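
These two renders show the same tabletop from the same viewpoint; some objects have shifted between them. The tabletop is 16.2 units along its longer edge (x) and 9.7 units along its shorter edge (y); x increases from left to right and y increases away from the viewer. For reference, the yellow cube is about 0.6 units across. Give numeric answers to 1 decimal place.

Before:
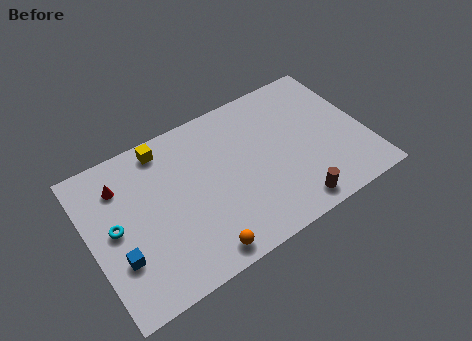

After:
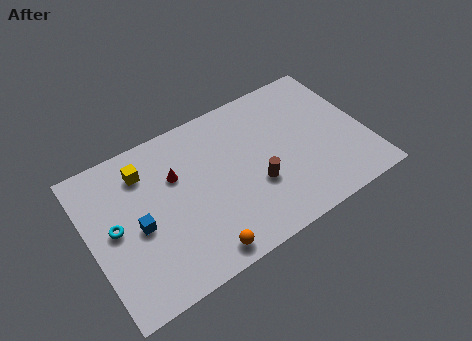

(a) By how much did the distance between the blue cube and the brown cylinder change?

-3.2

They were about 10.1 units apart before and 6.9 after — 3.2 units closer together.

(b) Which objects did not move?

the cyan torus and the orange sphere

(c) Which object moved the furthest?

the red cone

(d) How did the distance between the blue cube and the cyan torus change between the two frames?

-0.5

The distance was about 1.9 in the first image and 1.4 in the second, so they moved 0.5 units closer together.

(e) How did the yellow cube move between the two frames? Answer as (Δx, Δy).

(-1.3, -0.9)

The yellow cube was at about (4.8, 8.5) and moved to about (3.5, 7.6).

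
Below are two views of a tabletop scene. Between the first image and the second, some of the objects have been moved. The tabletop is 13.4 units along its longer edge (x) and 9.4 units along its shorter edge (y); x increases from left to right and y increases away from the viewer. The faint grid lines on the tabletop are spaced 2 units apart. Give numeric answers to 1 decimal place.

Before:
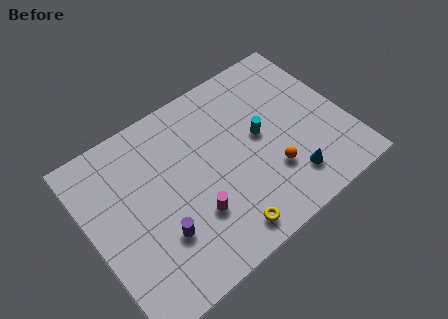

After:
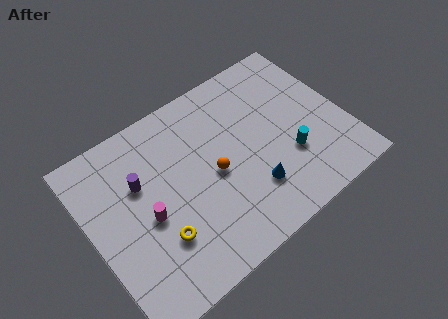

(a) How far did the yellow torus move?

3.5

The yellow torus moved from about (6.2, 1.2) to (3.1, 2.8), a distance of √(3.1² + 1.6²) ≈ 3.5.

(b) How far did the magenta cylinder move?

2.6

The magenta cylinder moved from about (5.0, 2.9) to (2.8, 4.2), a distance of √(2.2² + 1.3²) ≈ 2.6.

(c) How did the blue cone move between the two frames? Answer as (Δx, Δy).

(-1.9, 0.6)

The blue cone started near (9.9, 1.9) and ended near (8.0, 2.5).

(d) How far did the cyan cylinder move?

2.2

The cyan cylinder was near (9.0, 5.0) before and (10.2, 3.1) after, so it travelled √(1.2² + 1.9²) ≈ 2.2 units.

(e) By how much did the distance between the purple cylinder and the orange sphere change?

-1.9

They were about 5.9 units apart before and 4.0 after — 1.9 units closer together.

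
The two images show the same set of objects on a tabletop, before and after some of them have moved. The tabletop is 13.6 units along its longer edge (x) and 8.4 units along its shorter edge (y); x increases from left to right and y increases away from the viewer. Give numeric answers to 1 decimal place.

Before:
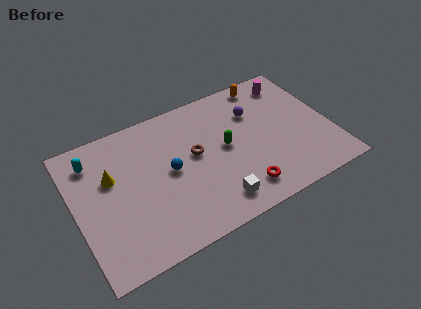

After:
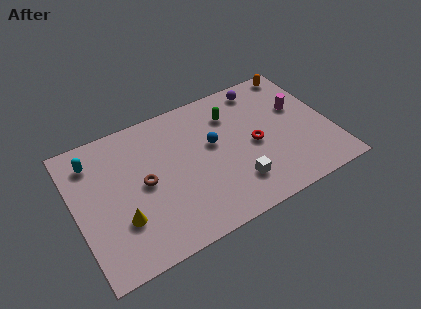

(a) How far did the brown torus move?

2.8

From (6.4, 4.7) to (3.6, 4.2), the brown torus covered √(2.8² + 0.5²) ≈ 2.8 units.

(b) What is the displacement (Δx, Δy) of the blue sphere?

(2.4, 0.6)

The blue sphere was at about (5.0, 4.3) and moved to about (7.4, 4.9).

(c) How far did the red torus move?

2.6

From (8.4, 1.5) to (9.5, 3.9), the red torus covered √(1.1² + 2.4²) ≈ 2.6 units.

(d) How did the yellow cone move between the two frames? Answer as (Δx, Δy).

(0.2, -2.7)

The yellow cone was at about (2.0, 5.3) and moved to about (2.2, 2.6).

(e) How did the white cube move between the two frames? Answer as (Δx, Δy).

(1.2, 0.6)

The white cube started near (7.0, 1.4) and ended near (8.2, 2.0).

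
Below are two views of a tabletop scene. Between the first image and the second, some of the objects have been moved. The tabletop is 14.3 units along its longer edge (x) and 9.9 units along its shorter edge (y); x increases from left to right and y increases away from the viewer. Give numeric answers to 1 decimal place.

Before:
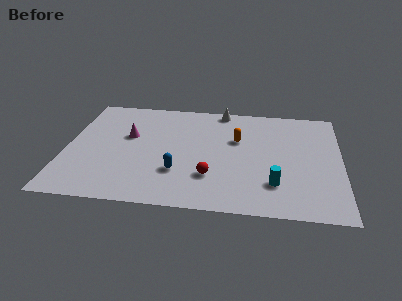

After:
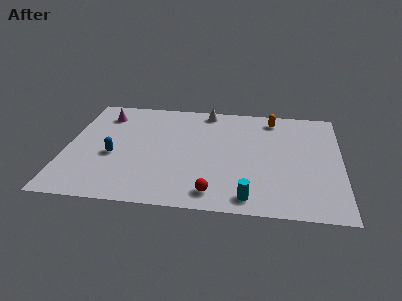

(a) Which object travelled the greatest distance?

the blue capsule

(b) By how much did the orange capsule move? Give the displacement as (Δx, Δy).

(1.8, 2.2)

From the two frames, the orange capsule sits at roughly (8.9, 6.3) before and (10.7, 8.5) after.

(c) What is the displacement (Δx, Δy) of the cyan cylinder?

(-1.3, -1.3)

The cyan cylinder was at about (10.9, 2.5) and moved to about (9.6, 1.2).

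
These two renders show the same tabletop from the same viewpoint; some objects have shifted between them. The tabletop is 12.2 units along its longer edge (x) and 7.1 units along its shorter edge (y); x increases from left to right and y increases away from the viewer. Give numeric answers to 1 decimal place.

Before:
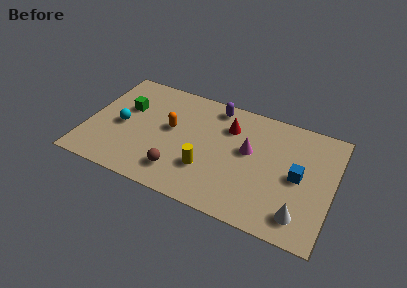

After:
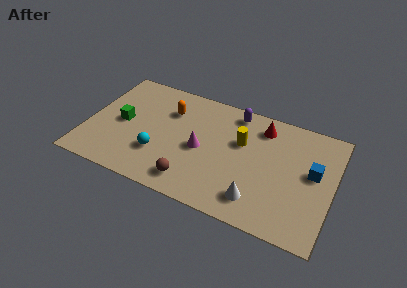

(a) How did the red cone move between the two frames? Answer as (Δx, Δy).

(1.6, 0.6)

The red cone was at about (6.9, 5.2) and moved to about (8.5, 5.8).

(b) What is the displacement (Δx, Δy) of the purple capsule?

(1.0, 0.0)

The purple capsule started near (6.1, 6.2) and ended near (7.1, 6.2).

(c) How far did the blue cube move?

0.9

The blue cube moved from about (10.5, 3.5) to (11.2, 4.0), a distance of √(0.7² + 0.5²) ≈ 0.9.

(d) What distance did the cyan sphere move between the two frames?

2.3

The cyan sphere moved from about (1.7, 3.3) to (3.7, 2.2), a distance of √(2.0² + 1.1²) ≈ 2.3.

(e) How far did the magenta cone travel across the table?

2.4

The magenta cone moved from about (8.0, 4.1) to (5.7, 3.3), a distance of √(2.3² + 0.8²) ≈ 2.4.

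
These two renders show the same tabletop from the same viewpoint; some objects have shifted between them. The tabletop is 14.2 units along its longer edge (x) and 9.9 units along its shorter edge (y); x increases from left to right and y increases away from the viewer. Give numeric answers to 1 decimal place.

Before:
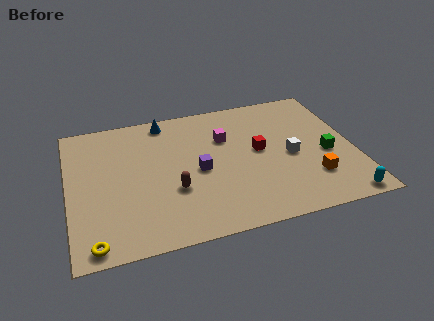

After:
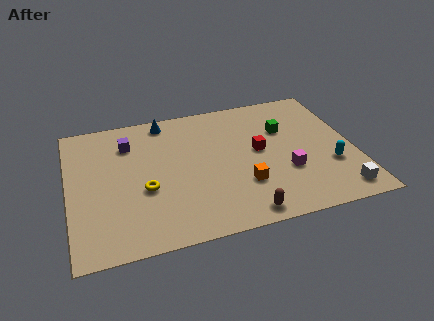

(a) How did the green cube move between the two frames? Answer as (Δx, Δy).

(-1.9, 2.4)

From the two frames, the green cube sits at roughly (12.8, 4.2) before and (10.9, 6.6) after.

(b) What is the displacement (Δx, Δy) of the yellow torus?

(2.6, 3.0)

The yellow torus started near (1.1, 0.9) and ended near (3.7, 3.9).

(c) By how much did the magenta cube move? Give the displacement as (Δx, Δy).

(2.8, -3.3)

The magenta cube started near (7.9, 6.7) and ended near (10.7, 3.4).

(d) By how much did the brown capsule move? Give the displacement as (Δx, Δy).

(3.2, -2.5)

From the two frames, the brown capsule sits at roughly (5.1, 3.5) before and (8.3, 1.0) after.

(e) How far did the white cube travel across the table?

3.8

From (11.0, 4.5) to (13.1, 1.3), the white cube covered √(2.1² + 3.2²) ≈ 3.8 units.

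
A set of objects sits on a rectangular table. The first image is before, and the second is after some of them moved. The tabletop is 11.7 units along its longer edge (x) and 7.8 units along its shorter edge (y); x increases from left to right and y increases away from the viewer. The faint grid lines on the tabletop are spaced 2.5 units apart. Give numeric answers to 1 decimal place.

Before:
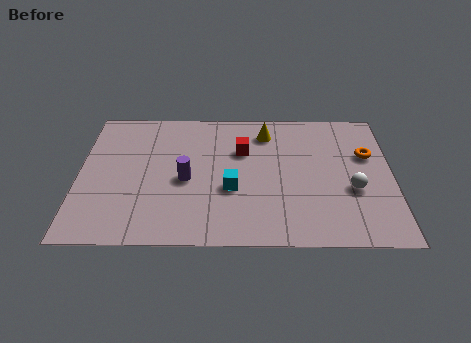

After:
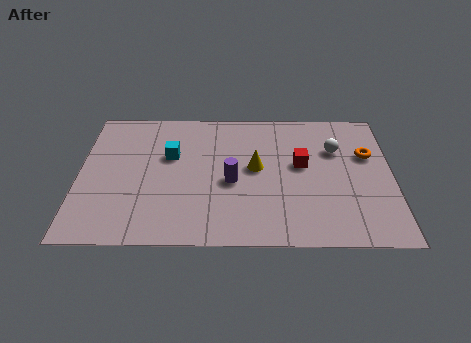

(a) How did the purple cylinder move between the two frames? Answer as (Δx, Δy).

(1.7, -0.1)

From the two frames, the purple cylinder sits at roughly (4.0, 3.5) before and (5.7, 3.4) after.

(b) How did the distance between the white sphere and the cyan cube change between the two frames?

+1.7

Before: roughly 4.5 units apart; after: 6.2. That's 1.7 units further apart.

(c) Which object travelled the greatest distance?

the cyan cube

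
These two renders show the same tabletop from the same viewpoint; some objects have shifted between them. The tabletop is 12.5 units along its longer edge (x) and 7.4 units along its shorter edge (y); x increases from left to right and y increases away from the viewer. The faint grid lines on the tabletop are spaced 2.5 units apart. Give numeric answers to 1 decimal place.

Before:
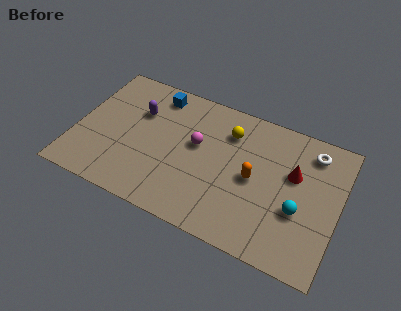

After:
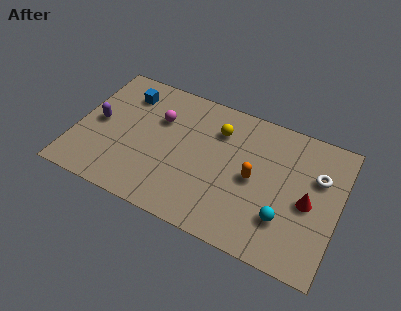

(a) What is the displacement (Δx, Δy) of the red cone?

(0.8, -1.2)

The red cone started near (10.3, 4.6) and ended near (11.1, 3.4).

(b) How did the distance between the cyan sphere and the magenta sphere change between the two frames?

+1.7

Before: roughly 5.2 units apart; after: 6.9. That's 1.7 units further apart.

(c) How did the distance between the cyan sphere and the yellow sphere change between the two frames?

+0.3

Before: roughly 4.6 units apart; after: 4.9. That's 0.3 units further apart.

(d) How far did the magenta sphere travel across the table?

2.0

The magenta sphere moved from about (5.7, 4.3) to (3.8, 5.0), a distance of √(1.9² + 0.7²) ≈ 2.0.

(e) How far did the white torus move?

1.3

The white torus moved from about (11.0, 6.1) to (11.4, 4.9), a distance of √(0.4² + 1.2²) ≈ 1.3.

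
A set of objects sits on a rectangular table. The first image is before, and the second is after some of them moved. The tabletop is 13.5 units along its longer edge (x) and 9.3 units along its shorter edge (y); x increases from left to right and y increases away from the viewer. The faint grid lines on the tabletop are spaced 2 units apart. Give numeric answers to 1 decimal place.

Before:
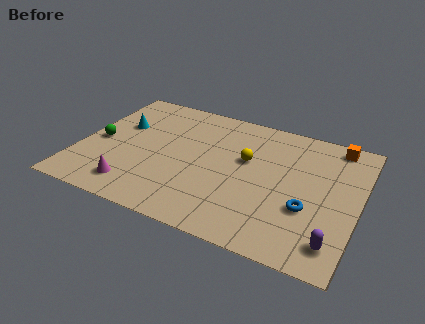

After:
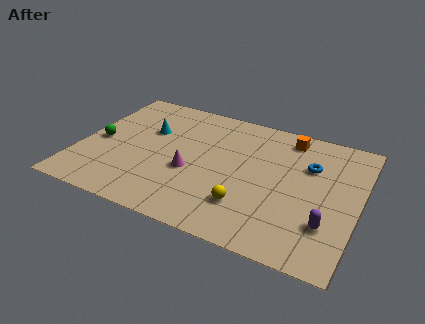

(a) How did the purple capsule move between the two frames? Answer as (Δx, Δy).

(-0.4, 1.0)

The purple capsule was at about (12.6, 1.6) and moved to about (12.2, 2.6).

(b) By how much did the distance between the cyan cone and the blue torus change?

-1.9

The distance was about 9.8 in the first image and 7.9 in the second, so they moved 1.9 units closer together.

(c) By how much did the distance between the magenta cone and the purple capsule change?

-2.8

They were about 9.6 units apart before and 6.8 after — 2.8 units closer together.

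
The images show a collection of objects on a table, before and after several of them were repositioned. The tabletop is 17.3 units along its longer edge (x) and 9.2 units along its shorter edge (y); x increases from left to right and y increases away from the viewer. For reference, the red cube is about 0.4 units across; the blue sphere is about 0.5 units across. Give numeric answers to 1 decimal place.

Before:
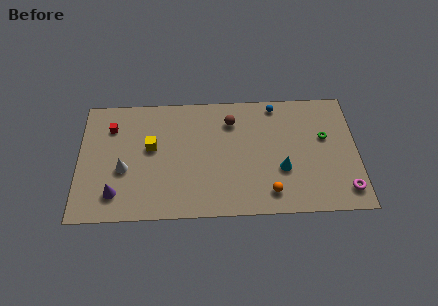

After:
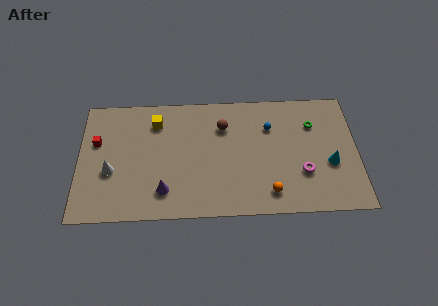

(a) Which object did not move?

the orange sphere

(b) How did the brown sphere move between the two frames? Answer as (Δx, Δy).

(-0.5, -0.4)

The brown sphere was at about (9.5, 7.1) and moved to about (9.0, 6.7).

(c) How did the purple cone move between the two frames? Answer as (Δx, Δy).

(3.0, 0.1)

From the two frames, the purple cone sits at roughly (2.3, 1.9) before and (5.3, 2.0) after.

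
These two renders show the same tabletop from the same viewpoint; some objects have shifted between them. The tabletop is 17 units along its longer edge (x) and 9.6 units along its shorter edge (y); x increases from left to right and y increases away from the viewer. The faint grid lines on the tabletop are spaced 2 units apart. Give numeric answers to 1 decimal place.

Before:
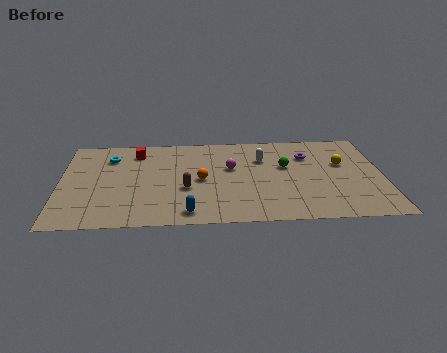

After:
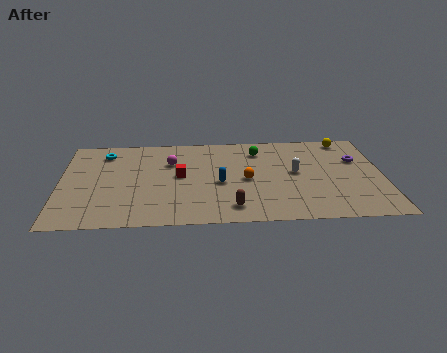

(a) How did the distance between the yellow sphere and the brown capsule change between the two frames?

+0.8

The distance was about 8.6 in the first image and 9.4 in the second, so they moved 0.8 units further apart.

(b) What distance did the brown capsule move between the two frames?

3.2

The brown capsule moved from about (6.6, 3.7) to (9.0, 1.6), a distance of √(2.4² + 2.1²) ≈ 3.2.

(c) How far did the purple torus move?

2.7

The purple torus moved from about (13.1, 6.9) to (15.7, 6.3), a distance of √(2.6² + 0.6²) ≈ 2.7.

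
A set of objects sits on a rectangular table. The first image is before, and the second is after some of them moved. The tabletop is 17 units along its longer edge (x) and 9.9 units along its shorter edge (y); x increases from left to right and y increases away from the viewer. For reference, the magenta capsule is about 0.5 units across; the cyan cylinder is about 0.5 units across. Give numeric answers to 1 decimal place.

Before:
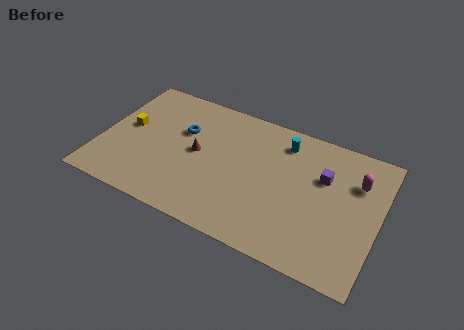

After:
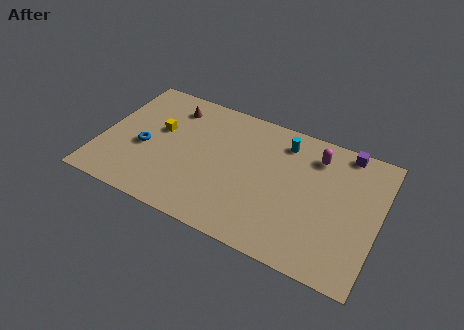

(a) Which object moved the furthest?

the brown cone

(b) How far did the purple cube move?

2.7

From (13.5, 6.5) to (14.6, 9.0), the purple cube covered √(1.1² + 2.5²) ≈ 2.7 units.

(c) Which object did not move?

the cyan cylinder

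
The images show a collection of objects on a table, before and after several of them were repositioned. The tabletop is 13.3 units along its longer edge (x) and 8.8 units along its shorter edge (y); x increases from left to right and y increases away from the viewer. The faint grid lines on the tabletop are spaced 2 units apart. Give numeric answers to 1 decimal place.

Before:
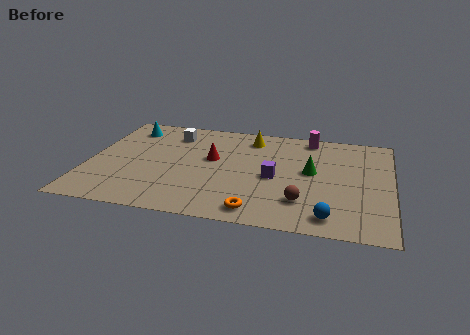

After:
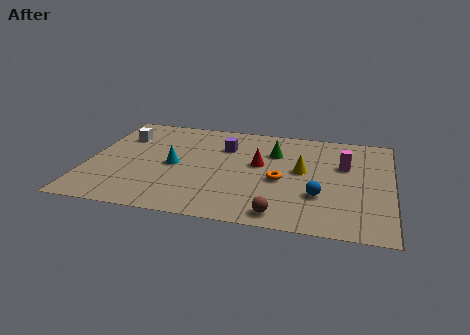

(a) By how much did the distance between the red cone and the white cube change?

+3.7

They were about 2.7 units apart before and 6.4 after — 3.7 units further apart.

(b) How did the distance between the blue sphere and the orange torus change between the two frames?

-1.1

The distance was about 3.1 in the first image and 2.0 in the second, so they moved 1.1 units closer together.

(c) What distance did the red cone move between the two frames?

2.1

The red cone was near (5.4, 5.1) before and (7.5, 5.0) after, so it travelled √(2.1² + 0.1²) ≈ 2.1 units.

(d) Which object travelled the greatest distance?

the cyan cone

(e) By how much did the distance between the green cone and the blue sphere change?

+0.3

They were about 3.7 units apart before and 4.0 after — 0.3 units further apart.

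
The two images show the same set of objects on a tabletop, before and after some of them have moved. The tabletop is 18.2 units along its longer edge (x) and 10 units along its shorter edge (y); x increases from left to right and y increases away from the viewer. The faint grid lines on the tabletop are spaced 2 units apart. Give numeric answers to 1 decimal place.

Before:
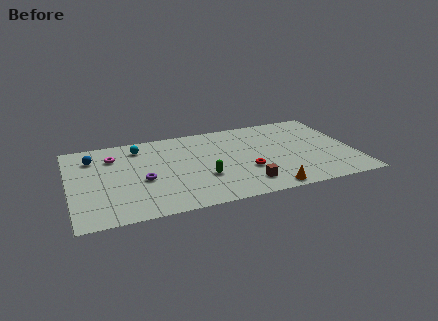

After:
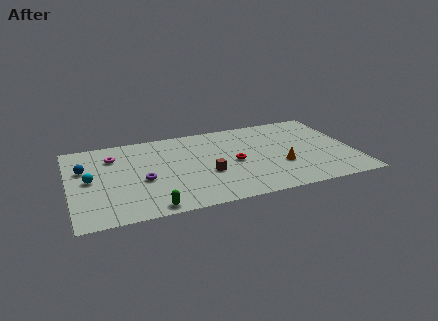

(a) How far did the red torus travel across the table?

1.4

From (11.2, 3.5) to (10.5, 4.7), the red torus covered √(0.7² + 1.2²) ≈ 1.4 units.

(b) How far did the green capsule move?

4.3

From (8.4, 3.4) to (4.9, 0.9), the green capsule covered √(3.5² + 2.5²) ≈ 4.3 units.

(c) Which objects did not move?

the purple torus and the magenta torus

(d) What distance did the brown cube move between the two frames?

3.0

From (11.0, 1.9) to (8.7, 3.8), the brown cube covered √(2.3² + 1.9²) ≈ 3.0 units.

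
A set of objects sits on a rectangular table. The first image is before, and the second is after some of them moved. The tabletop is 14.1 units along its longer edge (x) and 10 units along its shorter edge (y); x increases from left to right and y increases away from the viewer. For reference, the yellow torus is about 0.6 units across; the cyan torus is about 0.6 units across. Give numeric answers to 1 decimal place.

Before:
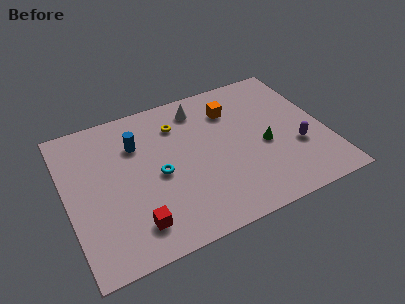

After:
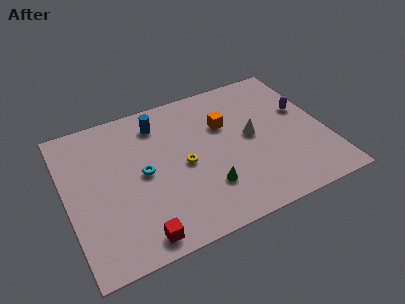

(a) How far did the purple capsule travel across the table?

2.6

From (12.4, 3.5) to (13.1, 6.0), the purple capsule covered √(0.7² + 2.5²) ≈ 2.6 units.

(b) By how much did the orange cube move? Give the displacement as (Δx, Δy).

(-0.5, -0.9)

From the two frames, the orange cube sits at roughly (9.3, 7.5) before and (8.8, 6.6) after.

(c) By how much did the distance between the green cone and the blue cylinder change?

-1.5

They were about 7.3 units apart before and 5.8 after — 1.5 units closer together.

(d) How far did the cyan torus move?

0.9

From (4.9, 4.6) to (4.1, 5.0), the cyan torus covered √(0.8² + 0.4²) ≈ 0.9 units.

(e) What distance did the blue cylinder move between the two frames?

1.6

The blue cylinder was near (4.0, 7.1) before and (5.3, 8.1) after, so it travelled √(1.3² + 1.0²) ≈ 1.6 units.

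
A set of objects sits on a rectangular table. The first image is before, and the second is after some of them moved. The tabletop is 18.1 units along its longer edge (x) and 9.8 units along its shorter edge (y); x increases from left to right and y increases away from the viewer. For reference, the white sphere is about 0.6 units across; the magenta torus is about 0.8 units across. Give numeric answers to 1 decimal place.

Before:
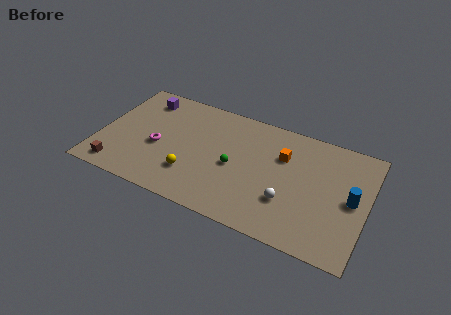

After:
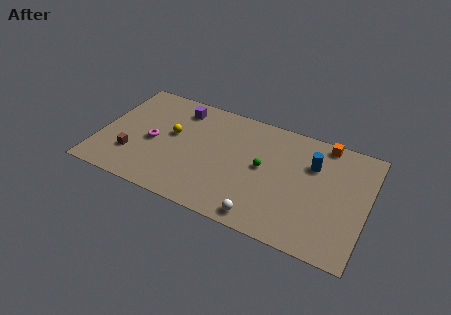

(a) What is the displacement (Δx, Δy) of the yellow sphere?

(-1.7, 2.9)

From the two frames, the yellow sphere sits at roughly (6.5, 2.7) before and (4.8, 5.6) after.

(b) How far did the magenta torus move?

0.5

The magenta torus was near (4.0, 4.2) before and (3.6, 4.5) after, so it travelled √(0.4² + 0.3²) ≈ 0.5 units.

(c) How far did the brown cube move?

1.7

The brown cube moved from about (1.6, 1.3) to (2.4, 2.8), a distance of √(0.8² + 1.5²) ≈ 1.7.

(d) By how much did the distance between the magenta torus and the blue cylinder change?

-2.2

The distance was about 13.1 in the first image and 10.9 in the second, so they moved 2.2 units closer together.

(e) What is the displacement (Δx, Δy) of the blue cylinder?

(-2.8, 1.9)

The blue cylinder was at about (17.1, 4.9) and moved to about (14.3, 6.8).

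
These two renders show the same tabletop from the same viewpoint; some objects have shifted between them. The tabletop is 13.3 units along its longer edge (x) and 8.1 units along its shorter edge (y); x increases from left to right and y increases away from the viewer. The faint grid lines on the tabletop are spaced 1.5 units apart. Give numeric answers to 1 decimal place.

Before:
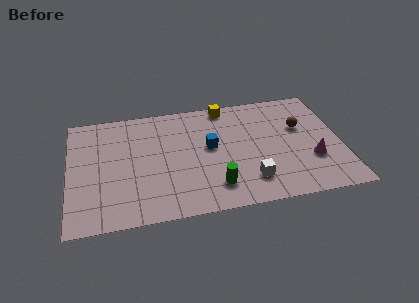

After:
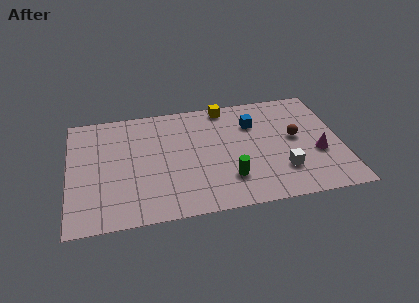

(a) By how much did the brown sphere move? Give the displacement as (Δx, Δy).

(-0.3, -0.7)

From the two frames, the brown sphere sits at roughly (11.4, 5.1) before and (11.1, 4.4) after.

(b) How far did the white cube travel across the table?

1.6

The white cube moved from about (8.7, 1.8) to (10.3, 2.2), a distance of √(1.6² + 0.4²) ≈ 1.6.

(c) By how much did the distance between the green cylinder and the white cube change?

+0.9

Before: roughly 1.7 units apart; after: 2.6. That's 0.9 units further apart.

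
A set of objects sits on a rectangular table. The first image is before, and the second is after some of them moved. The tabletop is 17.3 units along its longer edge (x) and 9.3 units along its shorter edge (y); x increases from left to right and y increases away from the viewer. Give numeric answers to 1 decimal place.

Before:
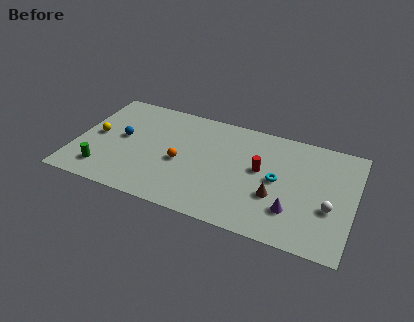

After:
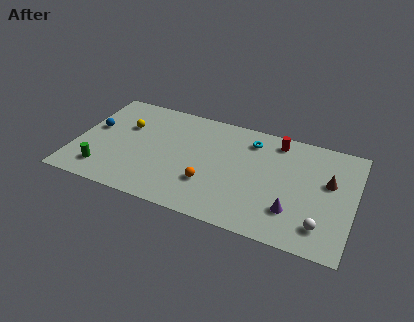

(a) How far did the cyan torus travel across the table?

3.4

The cyan torus was near (12.6, 4.7) before and (10.7, 7.5) after, so it travelled √(1.9² + 2.8²) ≈ 3.4 units.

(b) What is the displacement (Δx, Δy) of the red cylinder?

(0.8, 2.8)

From the two frames, the red cylinder sits at roughly (11.5, 5.2) before and (12.3, 8.0) after.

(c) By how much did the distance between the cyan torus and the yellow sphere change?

-3.5

They were about 11.4 units apart before and 7.9 after — 3.5 units closer together.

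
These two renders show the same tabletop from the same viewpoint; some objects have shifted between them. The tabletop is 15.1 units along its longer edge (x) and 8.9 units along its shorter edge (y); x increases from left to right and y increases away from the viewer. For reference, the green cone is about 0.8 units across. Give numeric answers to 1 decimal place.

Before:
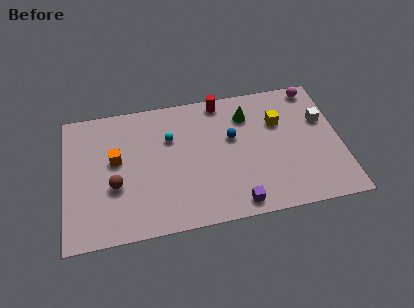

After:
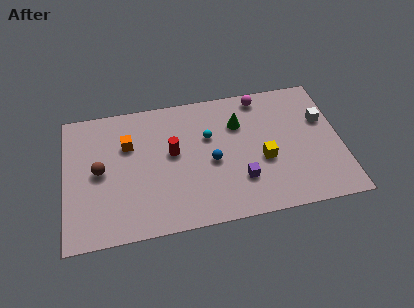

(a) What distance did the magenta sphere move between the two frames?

3.0

From (13.9, 8.0) to (10.9, 7.9), the magenta sphere covered √(3.0² + 0.1²) ≈ 3.0 units.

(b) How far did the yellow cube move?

2.6

The yellow cube was near (11.8, 6.0) before and (10.8, 3.6) after, so it travelled √(1.0² + 2.4²) ≈ 2.6 units.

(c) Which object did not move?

the white cube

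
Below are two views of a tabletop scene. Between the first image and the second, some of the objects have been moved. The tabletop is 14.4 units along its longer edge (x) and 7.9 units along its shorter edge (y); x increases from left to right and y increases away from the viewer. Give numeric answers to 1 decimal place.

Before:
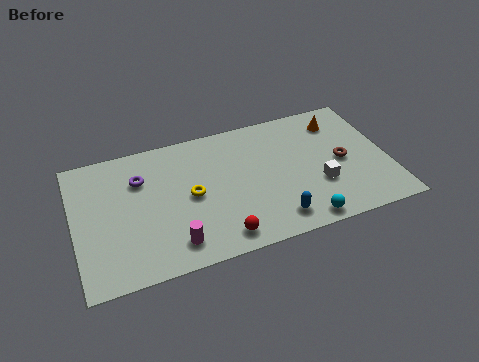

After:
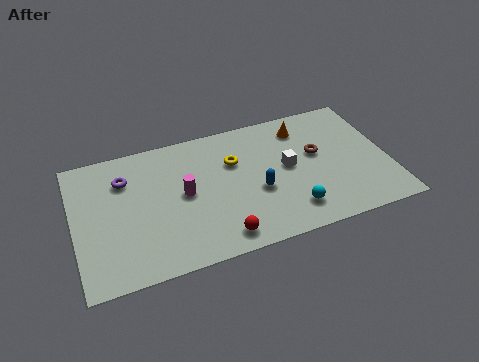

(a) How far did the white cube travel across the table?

2.0

The white cube was near (11.1, 2.7) before and (9.8, 4.2) after, so it travelled √(1.3² + 1.5²) ≈ 2.0 units.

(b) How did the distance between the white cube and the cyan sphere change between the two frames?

+0.5

They were about 2.1 units apart before and 2.6 after — 0.5 units further apart.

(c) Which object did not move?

the red sphere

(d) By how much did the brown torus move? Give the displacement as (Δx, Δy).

(-1.1, 0.8)

The brown torus was at about (12.3, 3.8) and moved to about (11.2, 4.6).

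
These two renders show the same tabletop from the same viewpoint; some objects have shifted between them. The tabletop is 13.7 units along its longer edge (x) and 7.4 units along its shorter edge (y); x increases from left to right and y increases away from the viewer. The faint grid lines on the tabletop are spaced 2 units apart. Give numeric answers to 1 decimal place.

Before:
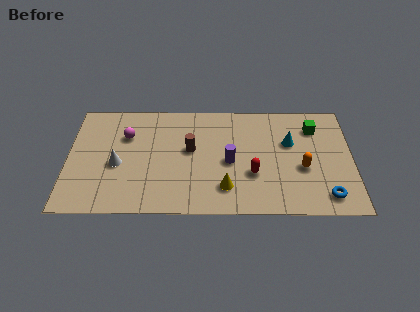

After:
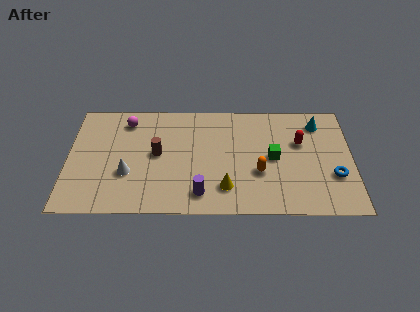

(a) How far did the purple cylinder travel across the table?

2.5

The purple cylinder moved from about (7.8, 3.4) to (6.4, 1.3), a distance of √(1.4² + 2.1²) ≈ 2.5.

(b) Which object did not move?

the yellow cone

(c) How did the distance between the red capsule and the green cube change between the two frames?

-2.7

They were about 4.3 units apart before and 1.6 after — 2.7 units closer together.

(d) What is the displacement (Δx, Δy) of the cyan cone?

(1.4, 1.3)

The cyan cone started near (10.7, 4.7) and ended near (12.1, 6.0).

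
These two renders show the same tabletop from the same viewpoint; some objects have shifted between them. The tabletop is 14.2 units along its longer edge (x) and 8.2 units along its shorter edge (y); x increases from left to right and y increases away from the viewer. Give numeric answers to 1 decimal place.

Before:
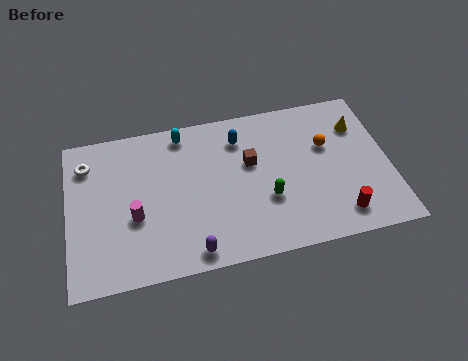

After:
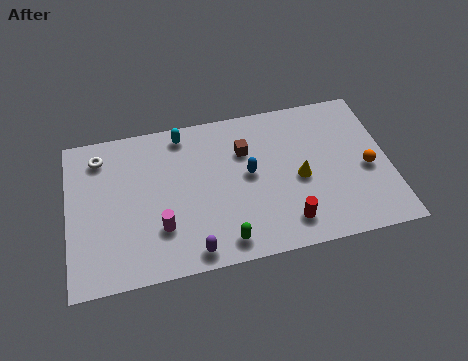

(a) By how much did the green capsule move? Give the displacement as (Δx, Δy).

(-2.0, -1.8)

The green capsule started near (8.7, 2.9) and ended near (6.7, 1.1).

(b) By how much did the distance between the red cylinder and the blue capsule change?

-3.2

They were about 6.5 units apart before and 3.3 after — 3.2 units closer together.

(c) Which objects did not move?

the purple capsule and the cyan capsule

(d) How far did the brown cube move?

0.7

The brown cube was near (8.1, 5.0) before and (7.9, 5.7) after, so it travelled √(0.2² + 0.7²) ≈ 0.7 units.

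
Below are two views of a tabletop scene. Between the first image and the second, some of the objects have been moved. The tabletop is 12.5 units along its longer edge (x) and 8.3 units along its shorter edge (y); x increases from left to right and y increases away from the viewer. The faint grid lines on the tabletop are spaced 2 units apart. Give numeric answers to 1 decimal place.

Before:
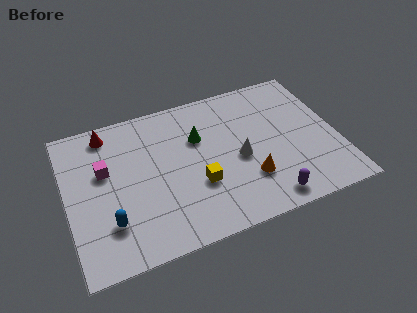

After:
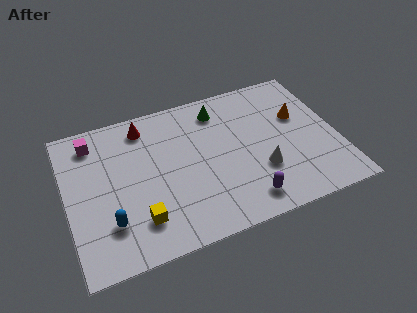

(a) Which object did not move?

the blue capsule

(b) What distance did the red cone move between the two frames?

1.7

The red cone was near (2.1, 7.2) before and (3.8, 7.0) after, so it travelled √(1.7² + 0.2²) ≈ 1.7 units.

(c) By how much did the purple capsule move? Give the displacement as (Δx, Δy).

(-1.0, 0.3)

The purple capsule started near (8.9, 1.0) and ended near (7.9, 1.3).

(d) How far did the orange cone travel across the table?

3.9

The orange cone moved from about (8.2, 2.4) to (10.9, 5.2), a distance of √(2.7² + 2.8²) ≈ 3.9.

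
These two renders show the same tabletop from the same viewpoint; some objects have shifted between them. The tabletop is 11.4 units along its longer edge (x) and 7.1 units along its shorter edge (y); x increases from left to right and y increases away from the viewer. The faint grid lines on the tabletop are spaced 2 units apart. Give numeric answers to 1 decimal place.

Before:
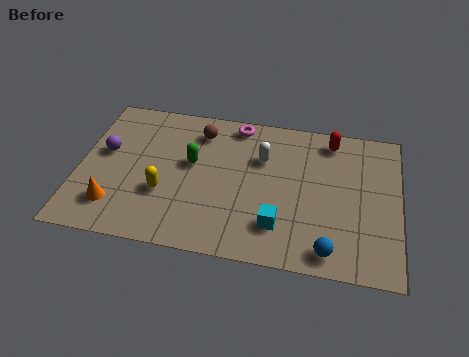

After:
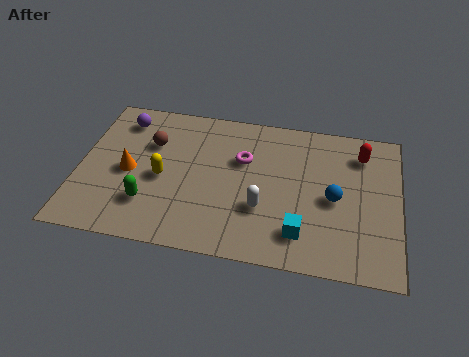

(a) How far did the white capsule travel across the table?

2.4

The white capsule moved from about (6.5, 4.8) to (6.6, 2.4), a distance of √(0.1² + 2.4²) ≈ 2.4.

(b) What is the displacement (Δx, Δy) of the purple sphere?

(0.5, 1.7)

The purple sphere was at about (0.9, 4.1) and moved to about (1.4, 5.8).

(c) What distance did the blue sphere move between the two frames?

2.4

From (9.0, 0.9) to (9.1, 3.3), the blue sphere covered √(0.1² + 2.4²) ≈ 2.4 units.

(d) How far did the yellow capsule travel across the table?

0.7

The yellow capsule moved from about (3.1, 2.5) to (3.0, 3.2), a distance of √(0.1² + 0.7²) ≈ 0.7.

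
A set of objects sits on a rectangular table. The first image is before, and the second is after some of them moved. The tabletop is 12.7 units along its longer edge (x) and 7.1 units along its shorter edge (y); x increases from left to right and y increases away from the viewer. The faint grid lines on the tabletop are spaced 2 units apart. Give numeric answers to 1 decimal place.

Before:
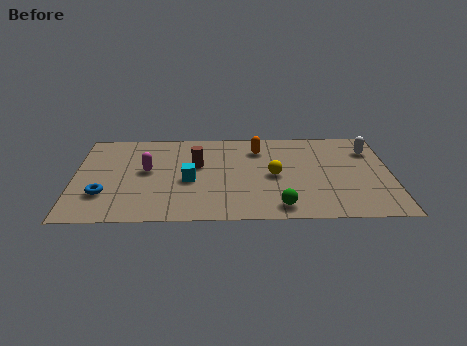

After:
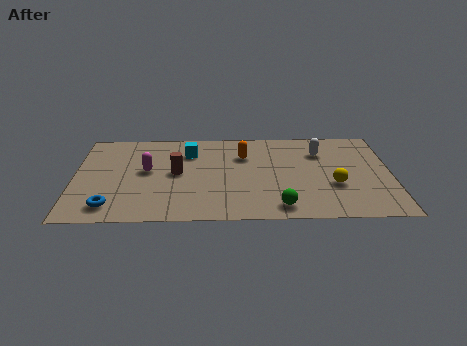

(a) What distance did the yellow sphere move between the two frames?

2.5

The yellow sphere was near (8.0, 3.4) before and (10.4, 2.6) after, so it travelled √(2.4² + 0.8²) ≈ 2.5 units.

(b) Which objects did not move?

the green sphere and the magenta capsule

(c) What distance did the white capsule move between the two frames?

2.0

The white capsule was near (11.9, 5.3) before and (9.9, 5.2) after, so it travelled √(2.0² + 0.1²) ≈ 2.0 units.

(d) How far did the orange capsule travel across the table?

0.8

The orange capsule was near (7.4, 5.5) before and (6.8, 5.0) after, so it travelled √(0.6² + 0.5²) ≈ 0.8 units.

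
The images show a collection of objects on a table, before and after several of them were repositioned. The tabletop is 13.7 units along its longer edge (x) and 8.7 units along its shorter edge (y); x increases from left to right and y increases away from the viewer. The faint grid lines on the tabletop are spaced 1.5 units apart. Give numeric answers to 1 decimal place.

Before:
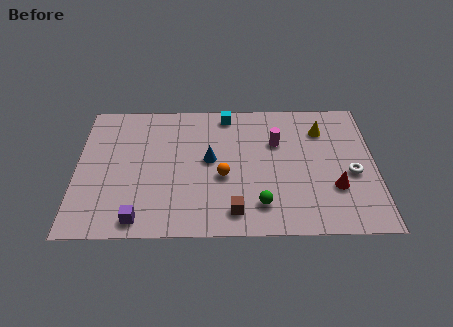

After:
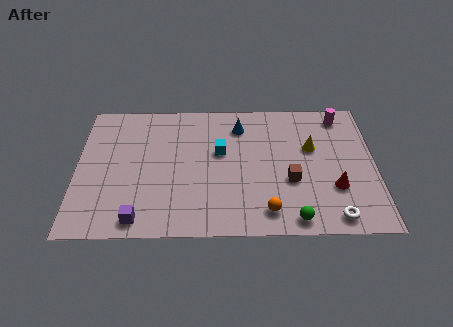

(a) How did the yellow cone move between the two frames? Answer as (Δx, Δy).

(-0.5, -1.2)

The yellow cone started near (11.3, 6.6) and ended near (10.8, 5.4).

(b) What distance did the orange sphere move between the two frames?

3.0

The orange sphere was near (6.7, 3.6) before and (8.7, 1.4) after, so it travelled √(2.0² + 2.2²) ≈ 3.0 units.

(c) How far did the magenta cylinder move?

3.4

From (9.2, 5.8) to (12.2, 7.5), the magenta cylinder covered √(3.0² + 1.7²) ≈ 3.4 units.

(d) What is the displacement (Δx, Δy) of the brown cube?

(2.6, 1.9)

The brown cube was at about (7.2, 1.4) and moved to about (9.8, 3.3).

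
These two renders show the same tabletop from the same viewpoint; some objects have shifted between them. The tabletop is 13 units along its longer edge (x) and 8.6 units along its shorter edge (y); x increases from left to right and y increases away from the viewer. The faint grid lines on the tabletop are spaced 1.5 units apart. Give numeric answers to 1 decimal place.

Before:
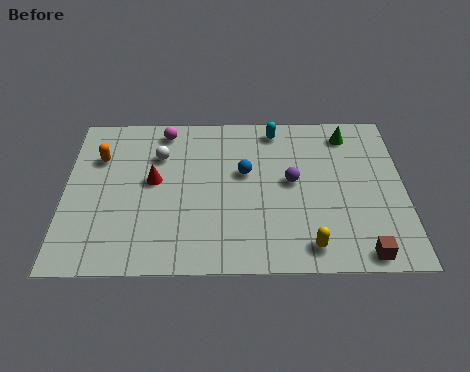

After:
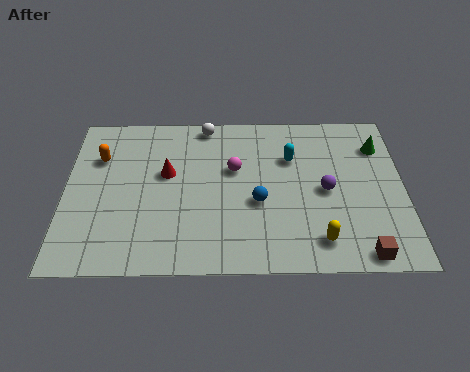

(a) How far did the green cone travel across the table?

1.4

The green cone was near (10.9, 7.2) before and (12.1, 6.5) after, so it travelled √(1.2² + 0.7²) ≈ 1.4 units.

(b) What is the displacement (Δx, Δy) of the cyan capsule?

(0.6, -1.6)

The cyan capsule was at about (8.1, 7.5) and moved to about (8.7, 5.9).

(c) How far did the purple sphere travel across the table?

1.4

The purple sphere moved from about (8.7, 4.6) to (10.0, 4.1), a distance of √(1.3² + 0.5²) ≈ 1.4.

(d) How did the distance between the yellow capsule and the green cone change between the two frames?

-0.7

Before: roughly 6.2 units apart; after: 5.5. That's 0.7 units closer together.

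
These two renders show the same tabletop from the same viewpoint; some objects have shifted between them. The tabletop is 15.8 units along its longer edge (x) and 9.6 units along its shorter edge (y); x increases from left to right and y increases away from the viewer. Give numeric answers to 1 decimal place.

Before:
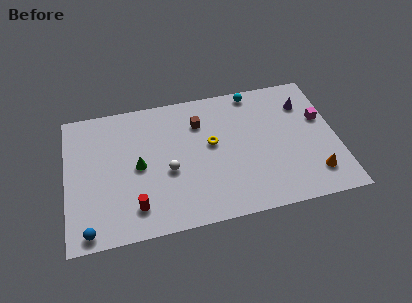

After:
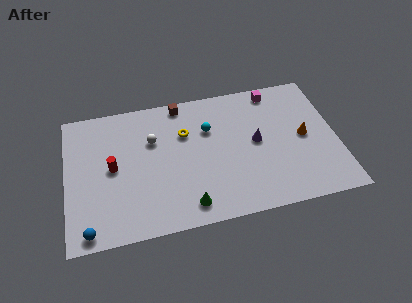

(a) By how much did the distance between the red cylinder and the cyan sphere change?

-4.1

Before: roughly 10.0 units apart; after: 5.9. That's 4.1 units closer together.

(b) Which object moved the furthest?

the green cone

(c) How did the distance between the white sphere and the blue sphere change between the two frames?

+1.1

Before: roughly 5.6 units apart; after: 6.7. That's 1.1 units further apart.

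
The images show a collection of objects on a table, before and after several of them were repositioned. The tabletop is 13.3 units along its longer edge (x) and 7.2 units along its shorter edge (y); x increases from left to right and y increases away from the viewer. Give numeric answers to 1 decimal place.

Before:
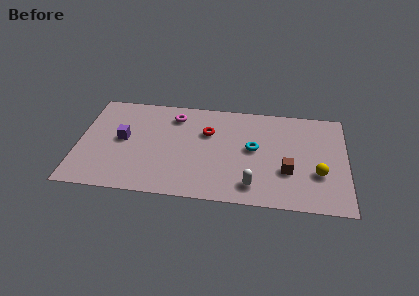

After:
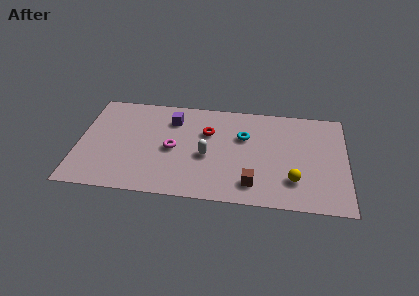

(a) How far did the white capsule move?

2.9

The white capsule was near (8.7, 1.3) before and (6.4, 3.1) after, so it travelled √(2.3² + 1.8²) ≈ 2.9 units.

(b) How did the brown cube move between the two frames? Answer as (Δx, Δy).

(-1.7, -1.1)

The brown cube was at about (10.4, 2.5) and moved to about (8.7, 1.4).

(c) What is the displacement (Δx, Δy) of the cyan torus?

(-0.5, 0.8)

From the two frames, the cyan torus sits at roughly (8.7, 3.9) before and (8.2, 4.7) after.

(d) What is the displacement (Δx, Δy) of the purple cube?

(2.4, 1.7)

The purple cube started near (2.2, 3.8) and ended near (4.6, 5.5).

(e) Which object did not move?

the red torus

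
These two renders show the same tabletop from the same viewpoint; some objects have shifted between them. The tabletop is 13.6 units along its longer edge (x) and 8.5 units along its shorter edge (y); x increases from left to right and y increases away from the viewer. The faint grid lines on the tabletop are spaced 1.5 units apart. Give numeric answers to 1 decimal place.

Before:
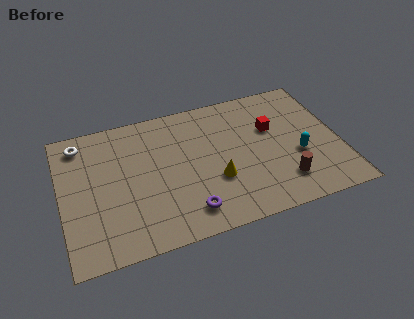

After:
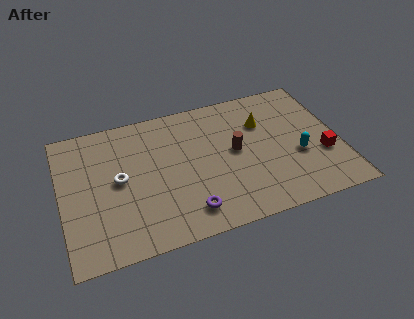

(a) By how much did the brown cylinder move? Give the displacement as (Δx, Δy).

(-2.1, 2.6)

From the two frames, the brown cylinder sits at roughly (10.6, 1.9) before and (8.5, 4.5) after.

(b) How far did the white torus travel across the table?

3.3

The white torus was near (1.1, 7.2) before and (2.8, 4.4) after, so it travelled √(1.7² + 2.8²) ≈ 3.3 units.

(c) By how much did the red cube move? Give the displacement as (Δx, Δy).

(2.3, -2.4)

From the two frames, the red cube sits at roughly (10.4, 5.4) before and (12.7, 3.0) after.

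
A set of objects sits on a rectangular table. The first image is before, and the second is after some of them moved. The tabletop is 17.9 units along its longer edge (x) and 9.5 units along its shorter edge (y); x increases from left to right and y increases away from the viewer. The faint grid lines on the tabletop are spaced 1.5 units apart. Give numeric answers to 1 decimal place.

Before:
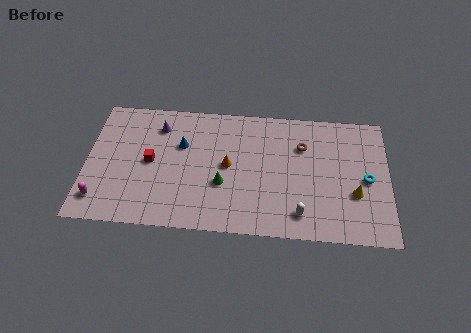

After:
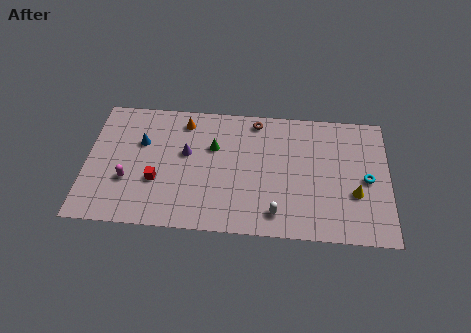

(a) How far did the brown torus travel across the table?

3.3

From (12.8, 6.7) to (10.0, 8.4), the brown torus covered √(2.8² + 1.7²) ≈ 3.3 units.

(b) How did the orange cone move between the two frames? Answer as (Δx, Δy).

(-2.7, 3.1)

The orange cone was at about (8.4, 4.9) and moved to about (5.7, 8.0).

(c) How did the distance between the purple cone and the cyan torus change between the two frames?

-2.0

The distance was about 12.8 in the first image and 10.8 in the second, so they moved 2.0 units closer together.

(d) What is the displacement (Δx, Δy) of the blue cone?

(-2.4, 0.0)

The blue cone was at about (5.6, 6.2) and moved to about (3.2, 6.2).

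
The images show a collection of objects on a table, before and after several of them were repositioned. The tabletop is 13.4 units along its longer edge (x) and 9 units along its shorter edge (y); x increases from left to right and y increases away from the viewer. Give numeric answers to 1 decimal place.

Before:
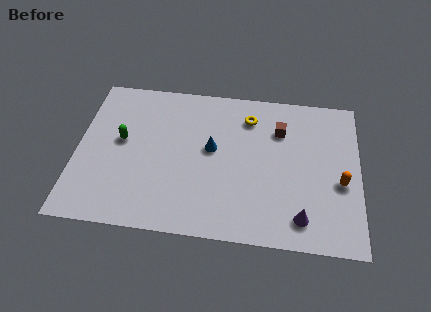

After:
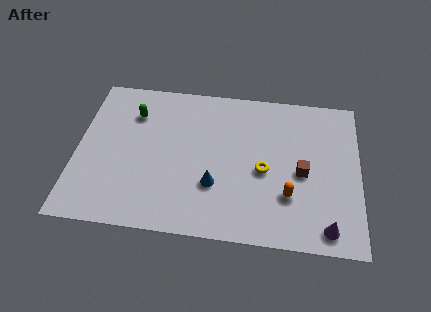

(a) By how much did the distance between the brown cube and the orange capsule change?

-2.5

The distance was about 4.0 in the first image and 1.5 in the second, so they moved 2.5 units closer together.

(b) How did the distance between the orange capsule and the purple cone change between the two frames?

-0.4

Before: roughly 2.8 units apart; after: 2.4. That's 0.4 units closer together.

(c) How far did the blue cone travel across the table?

2.1

The blue cone moved from about (6.4, 5.0) to (6.6, 2.9), a distance of √(0.2² + 2.1²) ≈ 2.1.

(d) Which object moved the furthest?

the yellow torus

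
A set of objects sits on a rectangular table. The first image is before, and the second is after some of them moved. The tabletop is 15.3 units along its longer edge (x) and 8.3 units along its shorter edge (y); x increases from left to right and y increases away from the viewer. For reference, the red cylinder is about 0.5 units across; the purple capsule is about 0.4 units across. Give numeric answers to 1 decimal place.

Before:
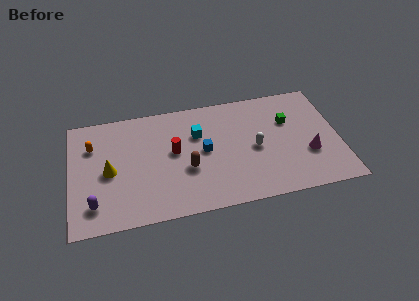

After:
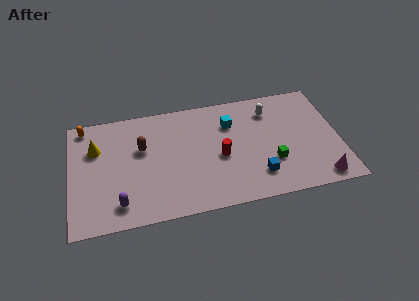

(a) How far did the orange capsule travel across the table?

1.6

The orange capsule was near (1.3, 5.9) before and (0.9, 7.4) after, so it travelled √(0.4² + 1.5²) ≈ 1.6 units.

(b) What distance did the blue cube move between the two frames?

3.8

The blue cube was near (7.6, 4.3) before and (10.5, 1.9) after, so it travelled √(2.9² + 2.4²) ≈ 3.8 units.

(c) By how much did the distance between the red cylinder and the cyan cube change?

+0.7

The distance was about 1.7 in the first image and 2.4 in the second, so they moved 0.7 units further apart.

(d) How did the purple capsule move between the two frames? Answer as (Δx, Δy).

(1.4, -0.2)

The purple capsule was at about (1.3, 1.7) and moved to about (2.7, 1.5).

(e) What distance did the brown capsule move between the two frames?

3.2

The brown capsule was near (6.6, 3.2) before and (4.1, 5.2) after, so it travelled √(2.5² + 2.0²) ≈ 3.2 units.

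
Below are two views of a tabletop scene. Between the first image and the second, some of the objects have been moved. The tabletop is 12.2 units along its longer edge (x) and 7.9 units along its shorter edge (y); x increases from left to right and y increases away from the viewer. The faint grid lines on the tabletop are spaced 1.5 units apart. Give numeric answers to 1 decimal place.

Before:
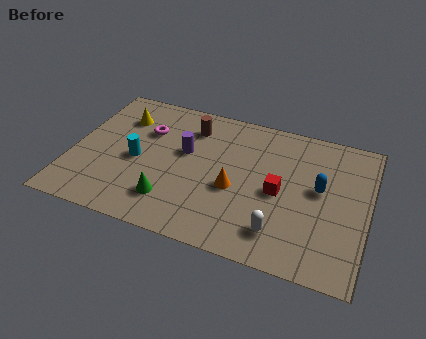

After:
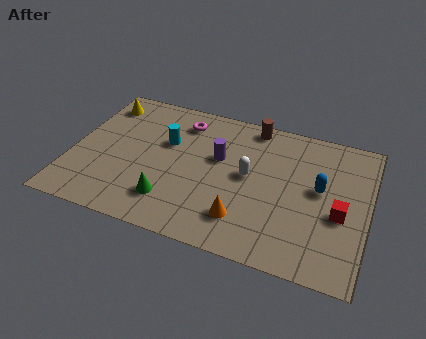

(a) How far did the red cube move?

2.5

The red cube was near (8.6, 3.7) before and (11.1, 3.3) after, so it travelled √(2.5² + 0.4²) ≈ 2.5 units.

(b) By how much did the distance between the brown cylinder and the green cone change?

+1.6

Before: roughly 4.4 units apart; after: 6.0. That's 1.6 units further apart.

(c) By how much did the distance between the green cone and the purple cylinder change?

+0.5

Before: roughly 2.9 units apart; after: 3.4. That's 0.5 units further apart.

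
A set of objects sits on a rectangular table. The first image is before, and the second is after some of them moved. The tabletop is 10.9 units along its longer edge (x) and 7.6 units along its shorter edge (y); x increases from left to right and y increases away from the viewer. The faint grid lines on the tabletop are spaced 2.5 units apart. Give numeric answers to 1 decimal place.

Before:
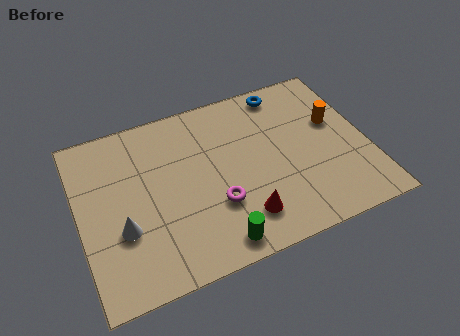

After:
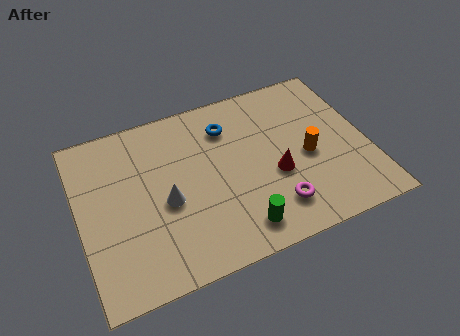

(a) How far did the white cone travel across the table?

1.8

From (1.5, 2.7) to (3.2, 3.3), the white cone covered √(1.7² + 0.6²) ≈ 1.8 units.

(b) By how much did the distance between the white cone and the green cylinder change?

-0.5

Before: roughly 3.8 units apart; after: 3.3. That's 0.5 units closer together.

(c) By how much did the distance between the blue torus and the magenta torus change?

-0.8

The distance was about 5.2 in the first image and 4.4 in the second, so they moved 0.8 units closer together.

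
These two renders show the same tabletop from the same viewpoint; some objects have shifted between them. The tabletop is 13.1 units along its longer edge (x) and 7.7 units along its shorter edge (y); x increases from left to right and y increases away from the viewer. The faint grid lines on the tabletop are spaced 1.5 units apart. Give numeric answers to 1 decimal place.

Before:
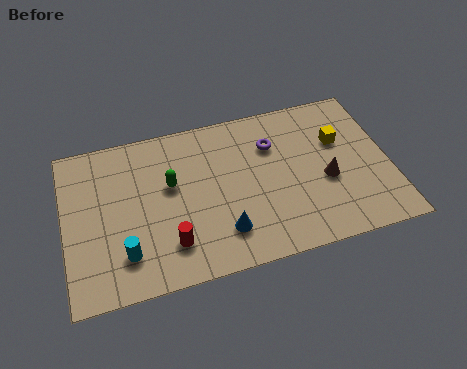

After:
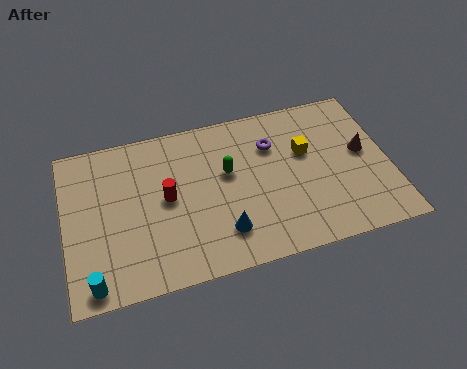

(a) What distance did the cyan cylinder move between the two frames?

1.6

The cyan cylinder moved from about (2.3, 1.8) to (1.0, 0.8), a distance of √(1.3² + 1.0²) ≈ 1.6.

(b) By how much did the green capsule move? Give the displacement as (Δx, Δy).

(2.3, 0.0)

From the two frames, the green capsule sits at roughly (4.3, 4.6) before and (6.6, 4.6) after.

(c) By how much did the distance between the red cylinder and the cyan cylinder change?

+2.7

The distance was about 1.8 in the first image and 4.5 in the second, so they moved 2.7 units further apart.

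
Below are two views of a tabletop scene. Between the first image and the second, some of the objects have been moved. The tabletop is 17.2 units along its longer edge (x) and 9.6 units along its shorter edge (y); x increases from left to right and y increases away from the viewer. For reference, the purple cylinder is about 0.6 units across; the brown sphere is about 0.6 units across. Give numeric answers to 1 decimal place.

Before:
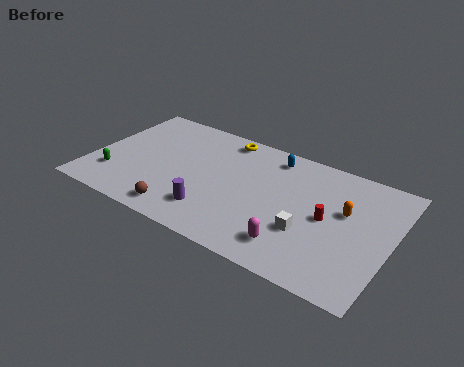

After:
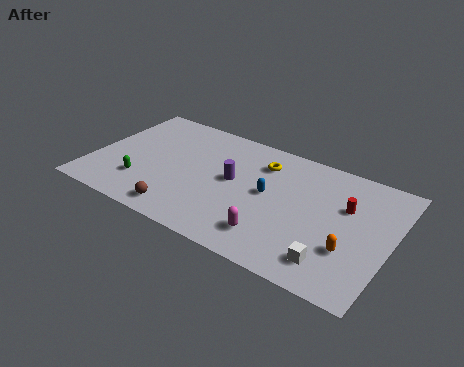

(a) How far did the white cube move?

2.2

From (12.7, 3.3) to (14.3, 1.8), the white cube covered √(1.6² + 1.5²) ≈ 2.2 units.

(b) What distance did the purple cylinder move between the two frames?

3.1

The purple cylinder moved from about (7.4, 2.2) to (8.1, 5.2), a distance of √(0.7² + 3.0²) ≈ 3.1.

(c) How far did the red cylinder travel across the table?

1.7

The red cylinder moved from about (13.6, 4.8) to (14.5, 6.2), a distance of √(0.9² + 1.4²) ≈ 1.7.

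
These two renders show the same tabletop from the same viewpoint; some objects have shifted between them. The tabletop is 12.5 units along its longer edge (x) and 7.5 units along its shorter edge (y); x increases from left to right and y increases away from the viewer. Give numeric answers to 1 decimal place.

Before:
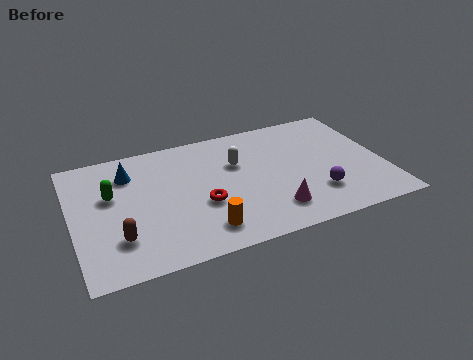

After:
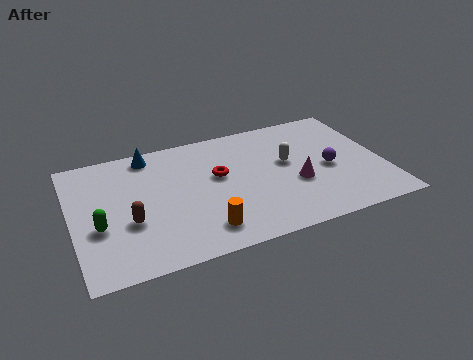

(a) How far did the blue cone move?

1.3

The blue cone was near (2.4, 5.7) before and (3.3, 6.6) after, so it travelled √(0.9² + 0.9²) ≈ 1.3 units.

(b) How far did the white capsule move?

2.1

The white capsule moved from about (6.7, 4.9) to (8.7, 4.3), a distance of √(2.0² + 0.6²) ≈ 2.1.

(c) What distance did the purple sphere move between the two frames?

1.6

The purple sphere moved from about (9.6, 2.0) to (10.3, 3.4), a distance of √(0.7² + 1.4²) ≈ 1.6.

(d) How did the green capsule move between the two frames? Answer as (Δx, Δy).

(-0.6, -1.7)

The green capsule was at about (1.6, 4.6) and moved to about (1.0, 2.9).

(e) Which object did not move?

the orange cylinder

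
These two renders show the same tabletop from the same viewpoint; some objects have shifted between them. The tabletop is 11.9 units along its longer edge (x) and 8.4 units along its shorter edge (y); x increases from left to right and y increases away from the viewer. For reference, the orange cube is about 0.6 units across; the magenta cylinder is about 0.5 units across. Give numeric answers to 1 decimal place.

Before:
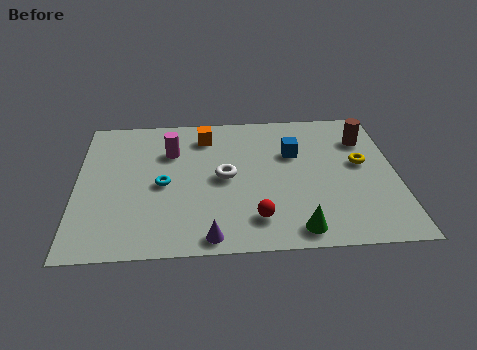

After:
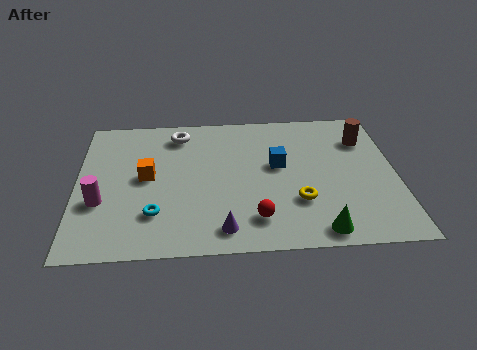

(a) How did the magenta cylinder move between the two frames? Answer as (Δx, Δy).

(-2.6, -2.9)

The magenta cylinder started near (3.5, 5.9) and ended near (0.9, 3.0).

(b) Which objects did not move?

the brown cylinder and the red sphere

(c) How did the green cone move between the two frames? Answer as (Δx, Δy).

(0.8, -0.1)

From the two frames, the green cone sits at roughly (8.1, 1.0) before and (8.9, 0.9) after.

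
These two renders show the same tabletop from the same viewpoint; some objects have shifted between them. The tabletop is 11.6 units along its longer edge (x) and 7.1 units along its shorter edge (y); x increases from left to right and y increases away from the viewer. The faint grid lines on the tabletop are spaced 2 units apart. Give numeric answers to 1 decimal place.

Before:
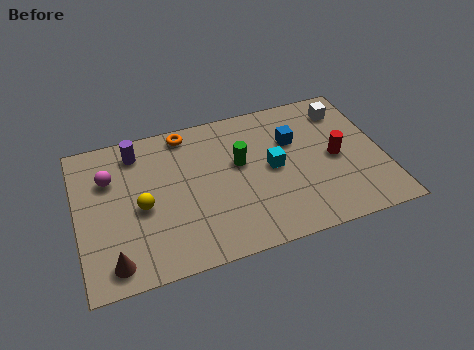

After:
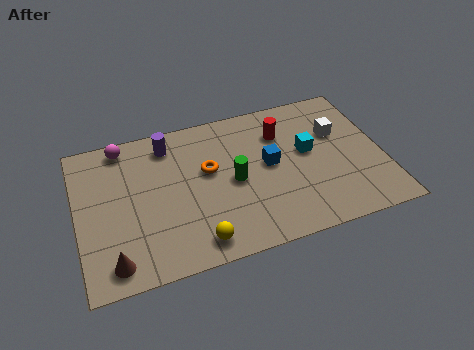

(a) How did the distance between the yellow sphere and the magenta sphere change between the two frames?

+3.8

Before: roughly 2.0 units apart; after: 5.8. That's 3.8 units further apart.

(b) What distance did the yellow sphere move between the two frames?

2.9

The yellow sphere was near (2.4, 3.2) before and (4.3, 1.0) after, so it travelled √(1.9² + 2.2²) ≈ 2.9 units.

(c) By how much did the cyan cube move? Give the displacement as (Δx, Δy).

(1.4, 0.4)

The cyan cube was at about (7.4, 3.6) and moved to about (8.8, 4.0).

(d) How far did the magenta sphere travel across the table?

1.5

The magenta sphere was near (1.3, 4.9) before and (1.9, 6.3) after, so it travelled √(0.6² + 1.4²) ≈ 1.5 units.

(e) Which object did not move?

the brown cone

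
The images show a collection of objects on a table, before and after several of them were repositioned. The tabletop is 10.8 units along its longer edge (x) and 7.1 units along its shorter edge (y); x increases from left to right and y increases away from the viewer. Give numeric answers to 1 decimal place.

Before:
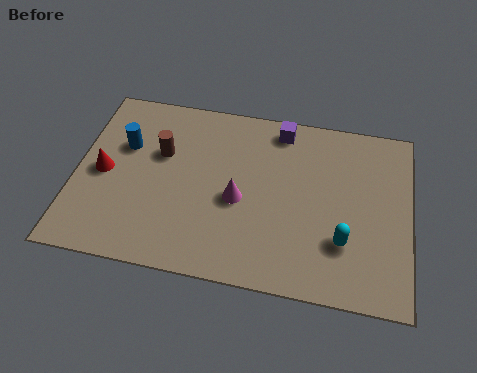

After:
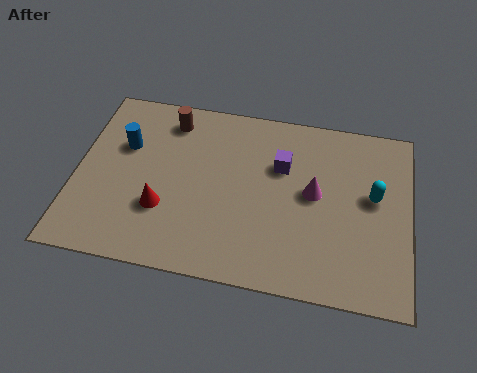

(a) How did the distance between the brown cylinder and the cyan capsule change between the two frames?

+0.5

They were about 6.5 units apart before and 7.0 after — 0.5 units further apart.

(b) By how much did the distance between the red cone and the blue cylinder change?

+1.4

The distance was about 1.3 in the first image and 2.7 in the second, so they moved 1.4 units further apart.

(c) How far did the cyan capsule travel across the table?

2.1

The cyan capsule was near (8.7, 2.1) before and (9.6, 4.0) after, so it travelled √(0.9² + 1.9²) ≈ 2.1 units.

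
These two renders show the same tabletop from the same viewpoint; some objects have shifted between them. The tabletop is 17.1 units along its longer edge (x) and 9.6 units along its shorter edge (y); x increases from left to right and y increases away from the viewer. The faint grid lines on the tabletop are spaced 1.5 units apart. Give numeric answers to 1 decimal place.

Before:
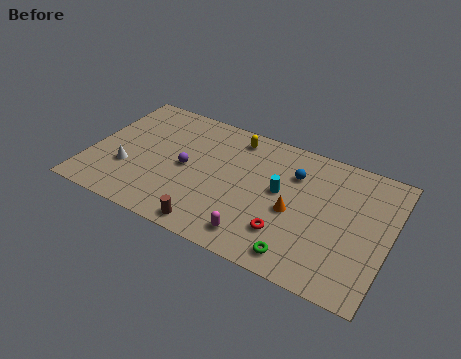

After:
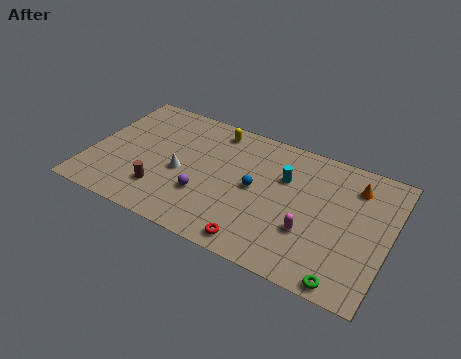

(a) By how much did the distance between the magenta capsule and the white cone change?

-0.3

Before: roughly 7.9 units apart; after: 7.6. That's 0.3 units closer together.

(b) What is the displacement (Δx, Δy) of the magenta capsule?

(2.8, 1.7)

The magenta capsule started near (10.0, 1.5) and ended near (12.8, 3.2).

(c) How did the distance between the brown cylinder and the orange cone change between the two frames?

+6.3

Before: roughly 5.4 units apart; after: 11.7. That's 6.3 units further apart.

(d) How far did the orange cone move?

4.5

The orange cone moved from about (11.8, 4.2) to (14.9, 7.5), a distance of √(3.1² + 3.3²) ≈ 4.5.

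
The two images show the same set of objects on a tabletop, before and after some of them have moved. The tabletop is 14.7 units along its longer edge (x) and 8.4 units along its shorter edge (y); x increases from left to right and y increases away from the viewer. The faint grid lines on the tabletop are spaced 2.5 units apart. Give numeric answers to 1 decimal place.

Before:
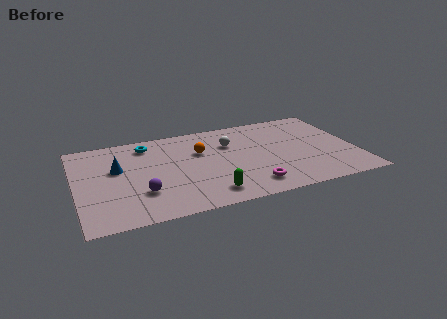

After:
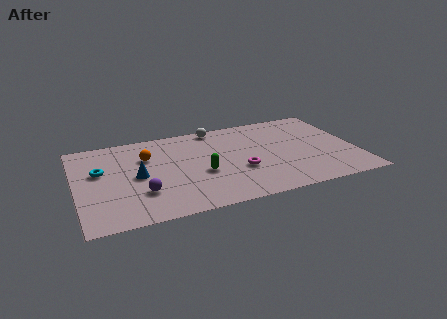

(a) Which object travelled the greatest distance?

the cyan torus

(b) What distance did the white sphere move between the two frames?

1.9

From (8.2, 5.8) to (7.6, 7.6), the white sphere covered √(0.6² + 1.8²) ≈ 1.9 units.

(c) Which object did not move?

the purple sphere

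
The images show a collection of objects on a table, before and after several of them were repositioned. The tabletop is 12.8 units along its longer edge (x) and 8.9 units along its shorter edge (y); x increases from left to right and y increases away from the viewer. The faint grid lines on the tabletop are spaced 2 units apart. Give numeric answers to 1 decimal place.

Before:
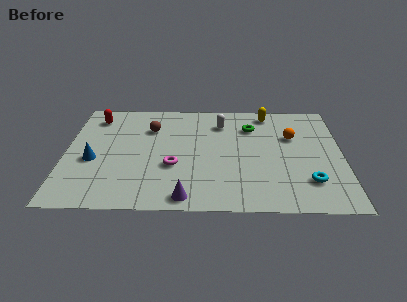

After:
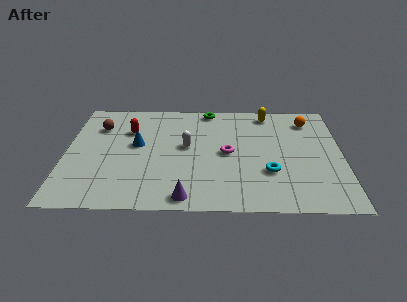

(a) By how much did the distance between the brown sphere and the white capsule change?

+1.1

The distance was about 3.3 in the first image and 4.4 in the second, so they moved 1.1 units further apart.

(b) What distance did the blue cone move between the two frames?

2.4

From (1.3, 3.7) to (3.3, 5.0), the blue cone covered √(2.0² + 1.3²) ≈ 2.4 units.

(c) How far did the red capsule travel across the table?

1.9

From (1.3, 7.3) to (2.9, 6.2), the red capsule covered √(1.6² + 1.1²) ≈ 1.9 units.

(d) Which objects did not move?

the yellow capsule and the purple cone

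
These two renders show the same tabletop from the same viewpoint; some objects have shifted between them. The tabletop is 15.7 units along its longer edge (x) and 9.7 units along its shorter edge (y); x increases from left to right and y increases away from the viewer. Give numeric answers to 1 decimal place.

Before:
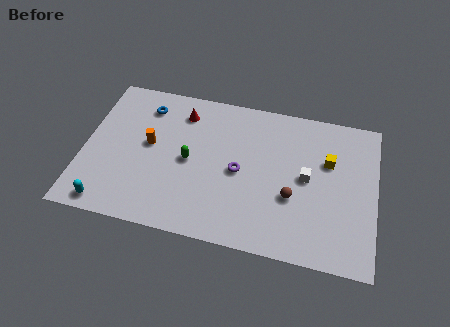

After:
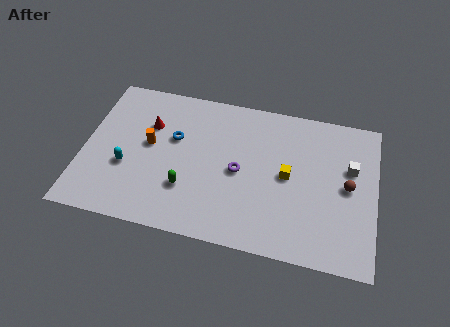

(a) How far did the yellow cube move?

2.5

From (13.1, 6.3) to (11.0, 4.9), the yellow cube covered √(2.1² + 1.4²) ≈ 2.5 units.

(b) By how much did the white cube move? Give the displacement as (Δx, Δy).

(2.3, 1.1)

From the two frames, the white cube sits at roughly (12.0, 5.0) before and (14.3, 6.1) after.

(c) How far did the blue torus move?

2.5

The blue torus was near (3.1, 7.8) before and (4.8, 6.0) after, so it travelled √(1.7² + 1.8²) ≈ 2.5 units.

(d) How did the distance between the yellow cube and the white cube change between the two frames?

+1.8

Before: roughly 1.7 units apart; after: 3.5. That's 1.8 units further apart.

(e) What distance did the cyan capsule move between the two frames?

2.7

The cyan capsule was near (1.6, 1.0) before and (2.4, 3.6) after, so it travelled √(0.8² + 2.6²) ≈ 2.7 units.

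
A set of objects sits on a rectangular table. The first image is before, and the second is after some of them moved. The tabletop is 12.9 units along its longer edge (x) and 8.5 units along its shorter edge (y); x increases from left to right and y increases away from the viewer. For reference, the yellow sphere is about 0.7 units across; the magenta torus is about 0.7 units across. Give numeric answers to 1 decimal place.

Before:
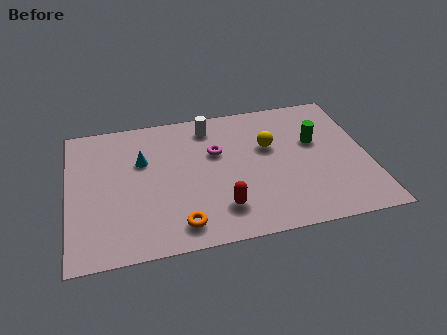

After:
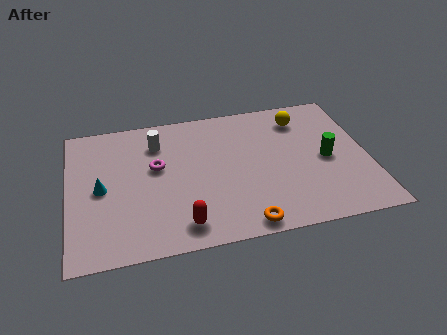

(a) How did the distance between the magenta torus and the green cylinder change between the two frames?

+3.1

The distance was about 4.3 in the first image and 7.4 in the second, so they moved 3.1 units further apart.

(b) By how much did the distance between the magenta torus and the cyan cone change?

-0.6

Before: roughly 3.2 units apart; after: 2.6. That's 0.6 units closer together.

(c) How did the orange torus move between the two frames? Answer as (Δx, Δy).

(2.7, -0.5)

From the two frames, the orange torus sits at roughly (4.6, 1.3) before and (7.3, 0.8) after.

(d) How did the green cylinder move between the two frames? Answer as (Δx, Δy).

(0.4, -1.2)

From the two frames, the green cylinder sits at roughly (10.7, 5.2) before and (11.1, 4.0) after.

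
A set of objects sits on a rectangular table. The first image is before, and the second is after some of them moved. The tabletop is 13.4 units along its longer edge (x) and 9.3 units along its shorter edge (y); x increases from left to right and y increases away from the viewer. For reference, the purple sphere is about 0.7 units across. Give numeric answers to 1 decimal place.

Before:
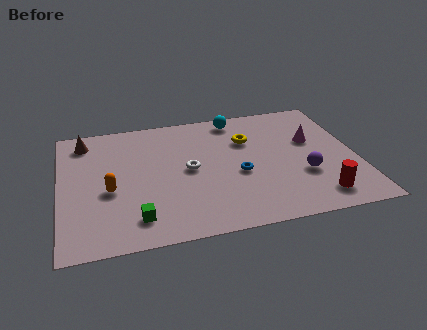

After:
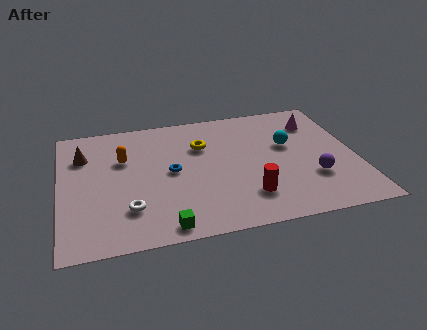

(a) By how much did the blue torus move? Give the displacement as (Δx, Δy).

(-3.0, 0.8)

The blue torus started near (8.0, 3.9) and ended near (5.0, 4.7).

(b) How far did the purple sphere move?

0.5

The purple sphere moved from about (10.9, 3.2) to (11.3, 2.9), a distance of √(0.4² + 0.3²) ≈ 0.5.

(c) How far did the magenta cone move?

1.4

The magenta cone moved from about (11.5, 5.7) to (11.8, 7.1), a distance of √(0.3² + 1.4²) ≈ 1.4.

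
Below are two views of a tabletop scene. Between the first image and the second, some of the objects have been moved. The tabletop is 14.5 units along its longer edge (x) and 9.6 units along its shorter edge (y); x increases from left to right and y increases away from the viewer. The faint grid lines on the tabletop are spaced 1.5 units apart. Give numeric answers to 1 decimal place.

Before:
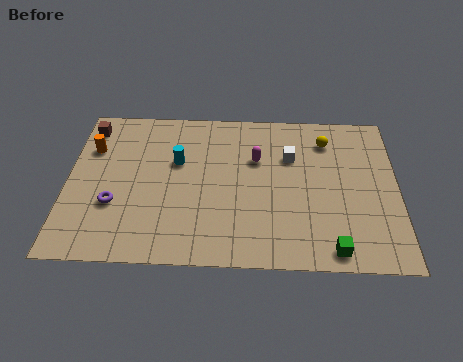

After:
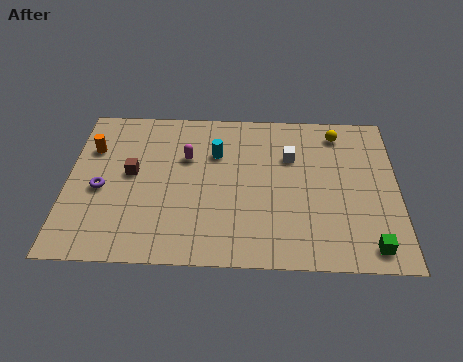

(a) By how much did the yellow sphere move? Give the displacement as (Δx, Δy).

(0.5, 0.5)

The yellow sphere was at about (11.4, 7.6) and moved to about (11.9, 8.1).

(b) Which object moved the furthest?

the brown cube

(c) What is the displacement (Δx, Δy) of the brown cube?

(2.0, -2.9)

The brown cube started near (0.8, 8.1) and ended near (2.8, 5.2).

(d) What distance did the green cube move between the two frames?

1.6

The green cube moved from about (11.6, 1.0) to (13.2, 1.2), a distance of √(1.6² + 0.2²) ≈ 1.6.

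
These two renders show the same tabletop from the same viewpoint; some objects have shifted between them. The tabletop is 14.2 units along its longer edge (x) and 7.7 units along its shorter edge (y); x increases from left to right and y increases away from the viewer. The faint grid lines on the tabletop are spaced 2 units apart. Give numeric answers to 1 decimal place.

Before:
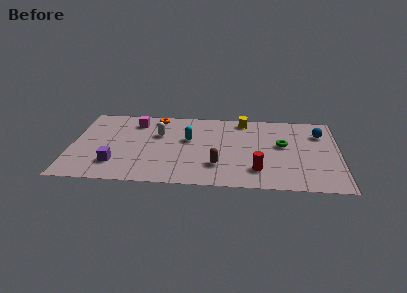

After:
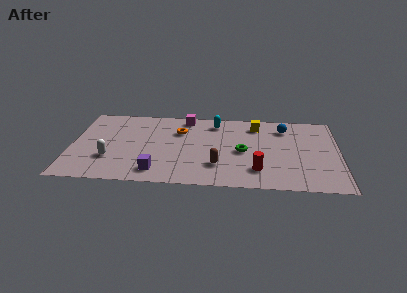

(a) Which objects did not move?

the brown capsule and the red cylinder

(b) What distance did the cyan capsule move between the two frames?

2.3

The cyan capsule was near (6.2, 4.6) before and (7.6, 6.4) after, so it travelled √(1.4² + 1.8²) ≈ 2.3 units.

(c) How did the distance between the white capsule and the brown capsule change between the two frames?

+1.4

Before: roughly 4.3 units apart; after: 5.7. That's 1.4 units further apart.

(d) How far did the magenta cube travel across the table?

2.8

From (3.3, 6.2) to (6.0, 6.8), the magenta cube covered √(2.7² + 0.6²) ≈ 2.8 units.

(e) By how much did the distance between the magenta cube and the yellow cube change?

-2.0

Before: roughly 5.8 units apart; after: 3.8. That's 2.0 units closer together.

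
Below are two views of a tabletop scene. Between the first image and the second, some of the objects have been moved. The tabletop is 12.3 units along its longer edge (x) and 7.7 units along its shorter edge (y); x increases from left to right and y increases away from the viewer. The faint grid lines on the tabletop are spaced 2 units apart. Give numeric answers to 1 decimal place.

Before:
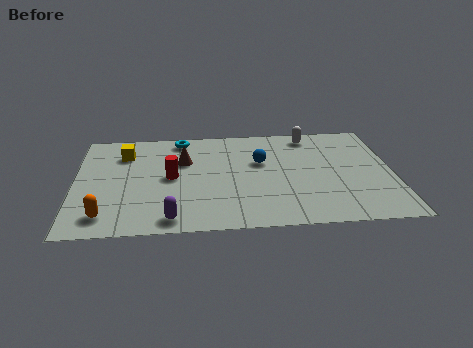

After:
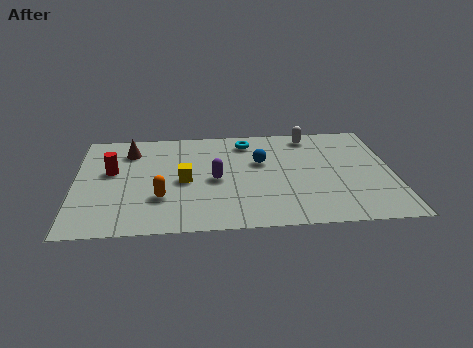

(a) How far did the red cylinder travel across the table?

2.4

From (3.7, 3.9) to (1.4, 4.5), the red cylinder covered √(2.3² + 0.6²) ≈ 2.4 units.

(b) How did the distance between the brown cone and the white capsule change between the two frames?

+1.9

The distance was about 5.2 in the first image and 7.1 in the second, so they moved 1.9 units further apart.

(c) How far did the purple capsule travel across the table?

3.2

The purple capsule was near (3.7, 0.9) before and (5.4, 3.6) after, so it travelled √(1.7² + 2.7²) ≈ 3.2 units.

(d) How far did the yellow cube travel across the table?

3.2

The yellow cube was near (1.9, 5.8) before and (4.2, 3.6) after, so it travelled √(2.3² + 2.2²) ≈ 3.2 units.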